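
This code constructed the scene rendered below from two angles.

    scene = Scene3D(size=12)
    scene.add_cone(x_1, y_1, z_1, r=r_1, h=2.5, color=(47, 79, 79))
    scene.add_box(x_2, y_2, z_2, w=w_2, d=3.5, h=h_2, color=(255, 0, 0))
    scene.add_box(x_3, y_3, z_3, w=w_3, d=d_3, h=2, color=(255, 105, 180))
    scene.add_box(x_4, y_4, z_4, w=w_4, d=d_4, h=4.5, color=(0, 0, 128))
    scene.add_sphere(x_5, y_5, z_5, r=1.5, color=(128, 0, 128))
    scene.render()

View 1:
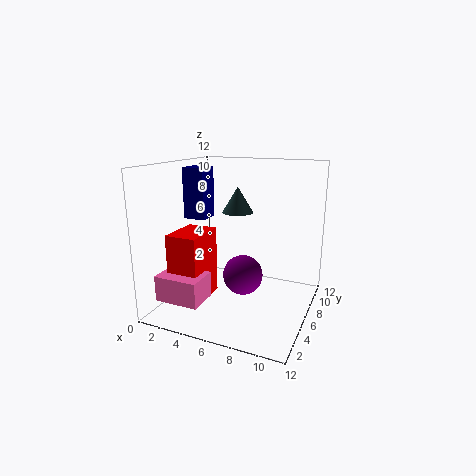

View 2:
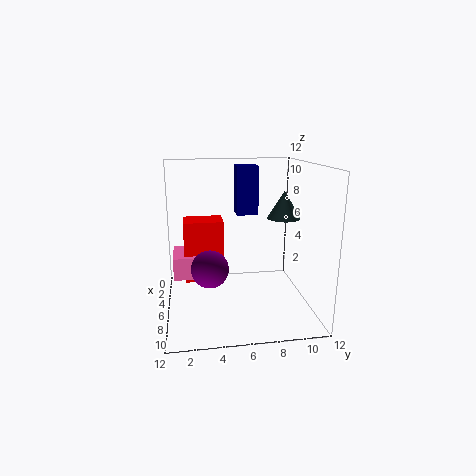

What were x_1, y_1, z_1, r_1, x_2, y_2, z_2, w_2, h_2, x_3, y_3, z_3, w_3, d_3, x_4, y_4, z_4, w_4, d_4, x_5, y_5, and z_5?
x_1 = 4; y_1 = 10.5; z_1 = 7; r_1 = 1.5; x_2 = 2; y_2 = 1.5; z_2 = 1.5; w_2 = 2.5; h_2 = 5.5; x_3 = 1.5; y_3 = 0.5; z_3 = 2; w_3 = 3.5; d_3 = 2.5; x_4 = 0.5; y_4 = 6.5; z_4 = 7; w_4 = 2; d_4 = 2; x_5 = 7.5; y_5 = 3.5; z_5 = 4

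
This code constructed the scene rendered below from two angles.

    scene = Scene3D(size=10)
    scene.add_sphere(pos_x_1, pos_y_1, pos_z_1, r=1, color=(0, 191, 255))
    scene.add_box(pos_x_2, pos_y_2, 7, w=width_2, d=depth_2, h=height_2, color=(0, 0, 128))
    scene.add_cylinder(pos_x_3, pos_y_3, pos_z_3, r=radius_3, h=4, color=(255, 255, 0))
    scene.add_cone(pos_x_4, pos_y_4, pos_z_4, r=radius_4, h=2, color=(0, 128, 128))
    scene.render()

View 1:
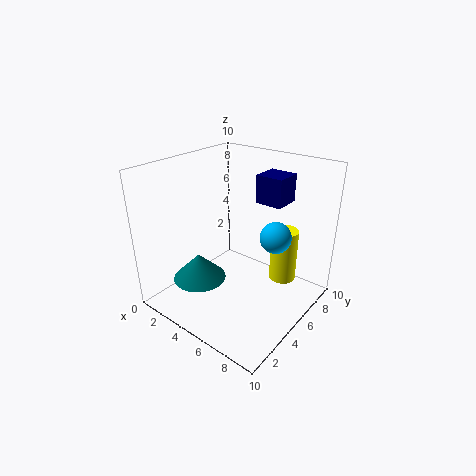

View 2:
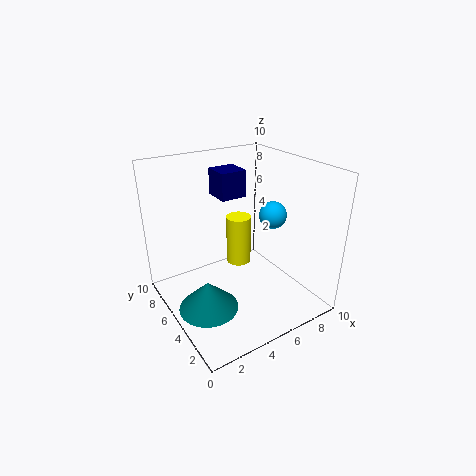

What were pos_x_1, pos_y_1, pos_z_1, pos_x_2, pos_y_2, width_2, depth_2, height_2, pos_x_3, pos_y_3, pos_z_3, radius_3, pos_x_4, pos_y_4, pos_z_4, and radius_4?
pos_x_1 = 8; pos_y_1 = 5; pos_z_1 = 6; pos_x_2 = 5; pos_y_2 = 7; width_2 = 2; depth_2 = 2; height_2 = 2; pos_x_3 = 7; pos_y_3 = 8; pos_z_3 = 1; radius_3 = 1; pos_x_4 = 2; pos_y_4 = 4; pos_z_4 = 1; radius_4 = 2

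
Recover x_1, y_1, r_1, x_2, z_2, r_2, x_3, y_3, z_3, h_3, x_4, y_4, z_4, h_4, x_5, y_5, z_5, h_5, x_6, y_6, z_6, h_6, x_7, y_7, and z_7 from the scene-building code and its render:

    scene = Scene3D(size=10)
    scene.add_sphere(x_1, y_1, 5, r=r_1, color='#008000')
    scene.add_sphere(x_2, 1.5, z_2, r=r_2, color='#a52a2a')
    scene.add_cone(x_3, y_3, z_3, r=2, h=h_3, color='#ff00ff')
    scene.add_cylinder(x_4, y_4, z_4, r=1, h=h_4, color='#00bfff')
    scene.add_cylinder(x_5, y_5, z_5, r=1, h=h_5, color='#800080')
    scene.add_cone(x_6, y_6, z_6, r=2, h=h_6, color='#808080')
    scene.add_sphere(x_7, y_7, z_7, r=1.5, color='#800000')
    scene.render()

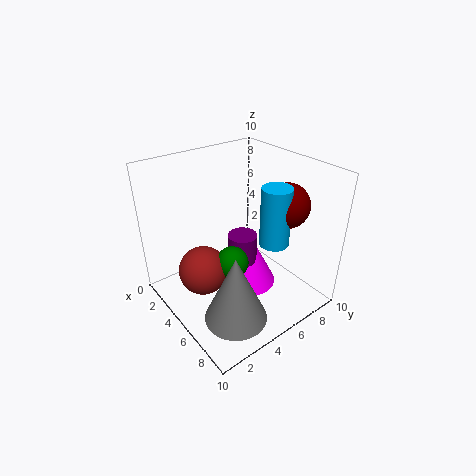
x_1 = 7
y_1 = 3
r_1 = 1
x_2 = 6
z_2 = 4.5
r_2 = 1.5
x_3 = 5.5
y_3 = 5.5
z_3 = 1.5
h_3 = 4
x_4 = 7
y_4 = 6.5
z_4 = 5
h_4 = 4
x_5 = 5.5
y_5 = 5
z_5 = 3.5
h_5 = 2
x_6 = 8
y_6 = 2.5
z_6 = 1.5
h_6 = 4.5
x_7 = 7
y_7 = 7.5
z_7 = 7.5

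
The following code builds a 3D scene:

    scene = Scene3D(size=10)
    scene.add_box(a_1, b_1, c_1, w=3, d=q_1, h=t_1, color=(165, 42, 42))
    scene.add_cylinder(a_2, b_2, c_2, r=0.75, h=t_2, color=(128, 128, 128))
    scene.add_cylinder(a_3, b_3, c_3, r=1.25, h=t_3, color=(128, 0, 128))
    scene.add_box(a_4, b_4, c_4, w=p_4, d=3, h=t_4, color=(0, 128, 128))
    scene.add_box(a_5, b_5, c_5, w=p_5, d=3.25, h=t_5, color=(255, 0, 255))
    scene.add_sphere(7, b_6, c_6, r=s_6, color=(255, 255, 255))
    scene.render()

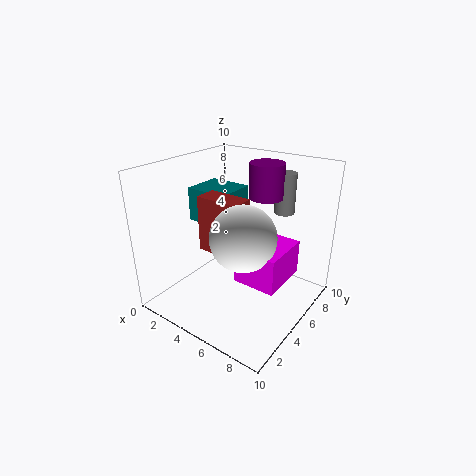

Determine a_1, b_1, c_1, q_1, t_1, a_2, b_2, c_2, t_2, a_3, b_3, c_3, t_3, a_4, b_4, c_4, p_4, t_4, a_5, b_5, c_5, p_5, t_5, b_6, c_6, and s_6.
a_1 = 3.25, b_1 = 3, c_1 = 4.5, q_1 = 1.5, t_1 = 3.75, a_2 = 6.5, b_2 = 8.75, c_2 = 6, t_2 = 3, a_3 = 5.5, b_3 = 7.75, c_3 = 7.25, t_3 = 2.5, a_4 = 0.5, b_4 = 5, c_4 = 5.25, p_4 = 3.25, t_4 = 2.5, a_5 = 6.5, b_5 = 2.5, c_5 = 3.5, p_5 = 2.75, t_5 = 2.25, b_6 = 2.75, c_6 = 6.5, s_6 = 2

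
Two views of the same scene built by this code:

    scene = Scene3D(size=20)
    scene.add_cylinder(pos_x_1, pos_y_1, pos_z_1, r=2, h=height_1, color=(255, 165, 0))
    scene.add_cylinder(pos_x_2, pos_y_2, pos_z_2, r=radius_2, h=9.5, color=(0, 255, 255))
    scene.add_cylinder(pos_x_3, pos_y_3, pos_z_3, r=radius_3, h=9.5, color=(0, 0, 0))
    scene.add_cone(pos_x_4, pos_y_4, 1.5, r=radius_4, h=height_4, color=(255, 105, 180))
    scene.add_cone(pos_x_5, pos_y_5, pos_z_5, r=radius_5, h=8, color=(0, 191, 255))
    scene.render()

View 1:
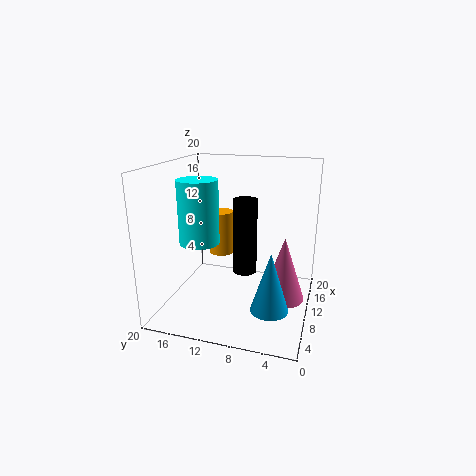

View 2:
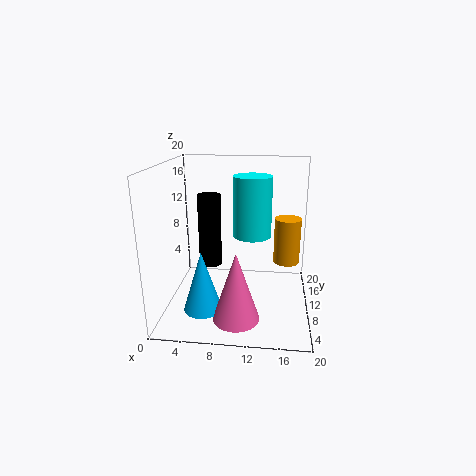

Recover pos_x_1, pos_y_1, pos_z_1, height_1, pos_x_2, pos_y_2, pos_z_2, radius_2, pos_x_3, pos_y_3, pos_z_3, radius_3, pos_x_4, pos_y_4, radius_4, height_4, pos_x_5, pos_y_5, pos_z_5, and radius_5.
pos_x_1 = 17, pos_y_1 = 15, pos_z_1 = 4.5, height_1 = 7, pos_x_2 = 11.5, pos_y_2 = 16.5, pos_z_2 = 8, radius_2 = 3, pos_x_3 = 6.5, pos_y_3 = 8, pos_z_3 = 7, radius_3 = 1.5, pos_x_4 = 10.5, pos_y_4 = 3.5, radius_4 = 3, height_4 = 9, pos_x_5 = 6, pos_y_5 = 4.5, pos_z_5 = 2, radius_5 = 2.5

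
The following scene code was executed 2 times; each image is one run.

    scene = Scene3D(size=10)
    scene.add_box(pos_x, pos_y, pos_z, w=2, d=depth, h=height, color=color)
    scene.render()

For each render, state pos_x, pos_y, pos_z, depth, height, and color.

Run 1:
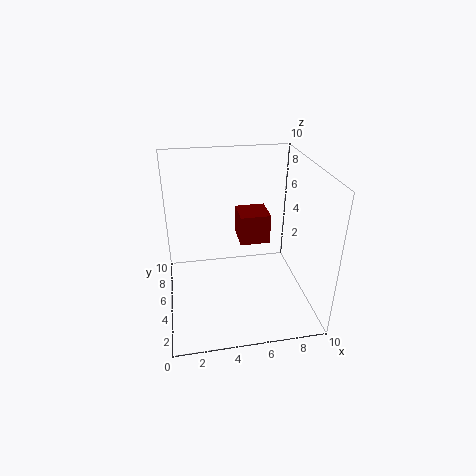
pos_x = 5, pos_y = 4, pos_z = 5, depth = 2, height = 2, color = 'maroon'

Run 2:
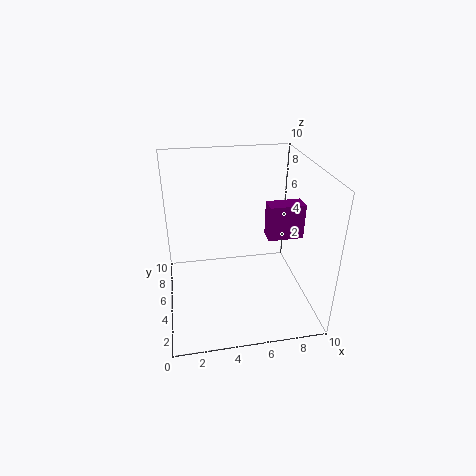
pos_x = 6, pos_y = 1, pos_z = 7, depth = 1, height = 2, color = 'purple'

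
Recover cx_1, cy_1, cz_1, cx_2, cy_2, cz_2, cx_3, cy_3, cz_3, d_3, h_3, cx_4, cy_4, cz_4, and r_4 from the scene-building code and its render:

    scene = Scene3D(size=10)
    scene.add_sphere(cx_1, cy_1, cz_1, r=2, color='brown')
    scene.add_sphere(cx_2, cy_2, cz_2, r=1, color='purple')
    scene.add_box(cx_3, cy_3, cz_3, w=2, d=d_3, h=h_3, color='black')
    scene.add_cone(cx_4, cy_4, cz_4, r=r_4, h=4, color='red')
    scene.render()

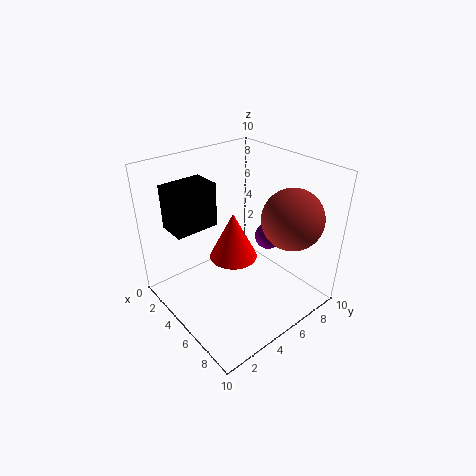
cx_1 = 8; cy_1 = 7; cz_1 = 7; cx_2 = 5; cy_2 = 8; cz_2 = 4; cx_3 = 2; cy_3 = 1; cz_3 = 6; d_3 = 3; h_3 = 3; cx_4 = 2; cy_4 = 7; cz_4 = 1; r_4 = 2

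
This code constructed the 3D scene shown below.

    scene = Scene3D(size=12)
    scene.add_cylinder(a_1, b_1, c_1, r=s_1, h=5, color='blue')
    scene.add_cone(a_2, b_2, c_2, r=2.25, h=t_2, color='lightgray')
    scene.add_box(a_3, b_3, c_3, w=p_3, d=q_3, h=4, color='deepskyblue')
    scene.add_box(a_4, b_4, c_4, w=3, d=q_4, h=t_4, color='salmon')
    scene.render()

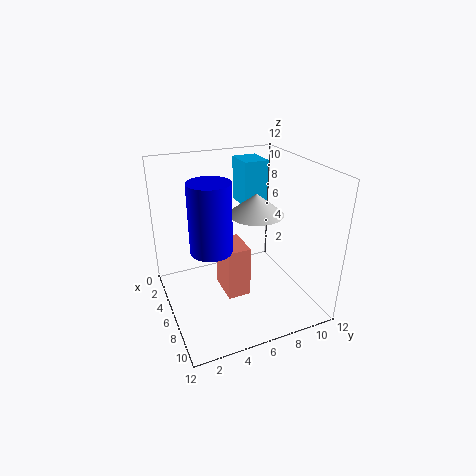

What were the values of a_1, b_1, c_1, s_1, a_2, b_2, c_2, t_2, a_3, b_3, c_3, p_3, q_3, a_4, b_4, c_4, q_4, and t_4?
a_1 = 8.75; b_1 = 2.75; c_1 = 7; s_1 = 1.5; a_2 = 6.25; b_2 = 7.5; c_2 = 8; t_2 = 1.75; a_3 = 0.75; b_3 = 7.75; c_3 = 7.5; p_3 = 2.75; q_3 = 2.25; a_4 = 4; b_4 = 4.75; c_4 = 0.75; q_4 = 2; t_4 = 4.5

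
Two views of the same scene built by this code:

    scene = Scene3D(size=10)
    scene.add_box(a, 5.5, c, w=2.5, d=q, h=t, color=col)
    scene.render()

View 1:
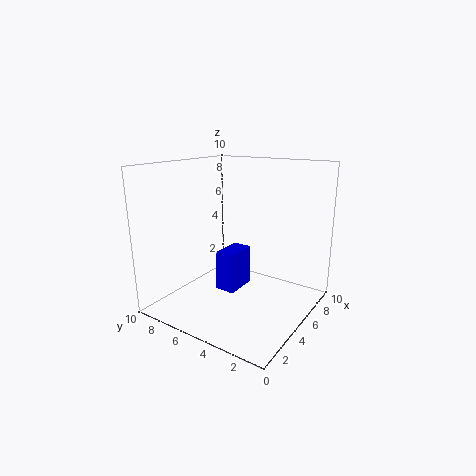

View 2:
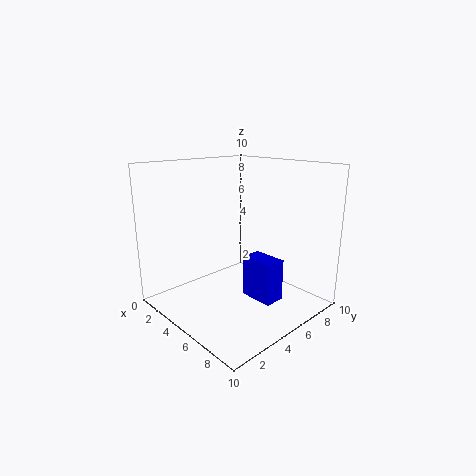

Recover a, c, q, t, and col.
a = 5, c = 0.5, q = 1.5, t = 3, col = 'blue'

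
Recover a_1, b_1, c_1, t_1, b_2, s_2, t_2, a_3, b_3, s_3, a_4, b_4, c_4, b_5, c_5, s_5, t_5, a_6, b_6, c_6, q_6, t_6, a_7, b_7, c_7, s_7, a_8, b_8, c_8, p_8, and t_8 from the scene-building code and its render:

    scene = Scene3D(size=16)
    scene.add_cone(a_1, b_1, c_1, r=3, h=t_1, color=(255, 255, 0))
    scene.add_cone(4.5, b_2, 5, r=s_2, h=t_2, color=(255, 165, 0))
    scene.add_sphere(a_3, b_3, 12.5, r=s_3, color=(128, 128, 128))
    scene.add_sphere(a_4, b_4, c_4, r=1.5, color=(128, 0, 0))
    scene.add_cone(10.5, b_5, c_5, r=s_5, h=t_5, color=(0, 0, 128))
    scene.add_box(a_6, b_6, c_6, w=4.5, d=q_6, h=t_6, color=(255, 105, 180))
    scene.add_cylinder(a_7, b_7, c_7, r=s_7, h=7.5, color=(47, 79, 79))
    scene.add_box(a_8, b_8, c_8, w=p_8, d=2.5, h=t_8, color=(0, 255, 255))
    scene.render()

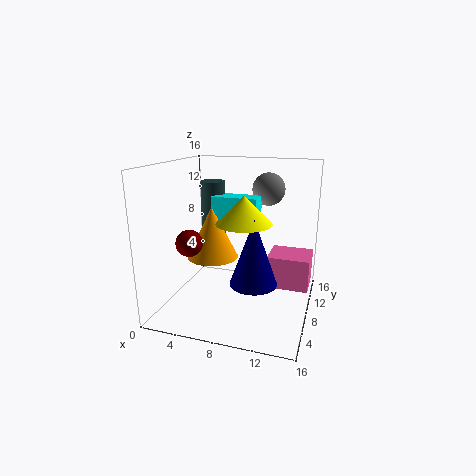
a_1 = 9, b_1 = 7, c_1 = 10, t_1 = 3, b_2 = 9, s_2 = 3, t_2 = 6, a_3 = 10, b_3 = 14, s_3 = 2, a_4 = 3, b_4 = 6, c_4 = 7.5, b_5 = 5.5, c_5 = 4, s_5 = 2.5, t_5 = 7, a_6 = 11.5, b_6 = 7, c_6 = 3, q_6 = 4, t_6 = 3.5, a_7 = 3.5, b_7 = 12, c_7 = 6, s_7 = 1.5, a_8 = 4, b_8 = 10, c_8 = 8.5, p_8 = 5.5, t_8 = 3.5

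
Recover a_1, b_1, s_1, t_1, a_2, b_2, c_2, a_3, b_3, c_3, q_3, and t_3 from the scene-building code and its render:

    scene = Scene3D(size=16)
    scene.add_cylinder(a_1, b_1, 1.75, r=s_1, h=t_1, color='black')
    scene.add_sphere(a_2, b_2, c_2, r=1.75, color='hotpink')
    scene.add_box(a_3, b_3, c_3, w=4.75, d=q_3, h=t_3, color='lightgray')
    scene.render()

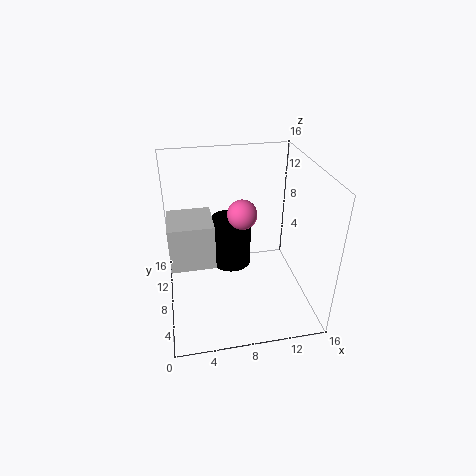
a_1 = 8, b_1 = 12.5, s_1 = 2.5, t_1 = 6.25, a_2 = 9, b_2 = 10.5, c_2 = 9.5, a_3 = 0.5, b_3 = 6, c_3 = 5.75, q_3 = 4.75, t_3 = 5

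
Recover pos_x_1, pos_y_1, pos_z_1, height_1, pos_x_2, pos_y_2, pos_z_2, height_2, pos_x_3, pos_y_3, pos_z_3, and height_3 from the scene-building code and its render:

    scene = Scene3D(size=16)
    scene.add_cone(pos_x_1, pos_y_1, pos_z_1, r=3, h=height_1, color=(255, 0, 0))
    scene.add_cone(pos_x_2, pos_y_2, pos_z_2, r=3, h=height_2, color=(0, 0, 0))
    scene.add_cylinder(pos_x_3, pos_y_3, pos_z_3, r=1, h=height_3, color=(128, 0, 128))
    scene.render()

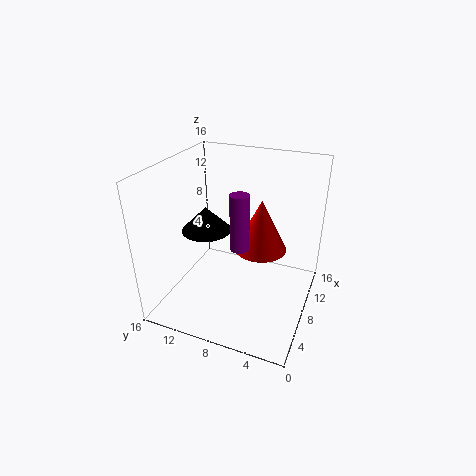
pos_x_1 = 10, pos_y_1 = 6, pos_z_1 = 6, height_1 = 6, pos_x_2 = 10, pos_y_2 = 13, pos_z_2 = 7, height_2 = 3, pos_x_3 = 6, pos_y_3 = 7, pos_z_3 = 8, height_3 = 6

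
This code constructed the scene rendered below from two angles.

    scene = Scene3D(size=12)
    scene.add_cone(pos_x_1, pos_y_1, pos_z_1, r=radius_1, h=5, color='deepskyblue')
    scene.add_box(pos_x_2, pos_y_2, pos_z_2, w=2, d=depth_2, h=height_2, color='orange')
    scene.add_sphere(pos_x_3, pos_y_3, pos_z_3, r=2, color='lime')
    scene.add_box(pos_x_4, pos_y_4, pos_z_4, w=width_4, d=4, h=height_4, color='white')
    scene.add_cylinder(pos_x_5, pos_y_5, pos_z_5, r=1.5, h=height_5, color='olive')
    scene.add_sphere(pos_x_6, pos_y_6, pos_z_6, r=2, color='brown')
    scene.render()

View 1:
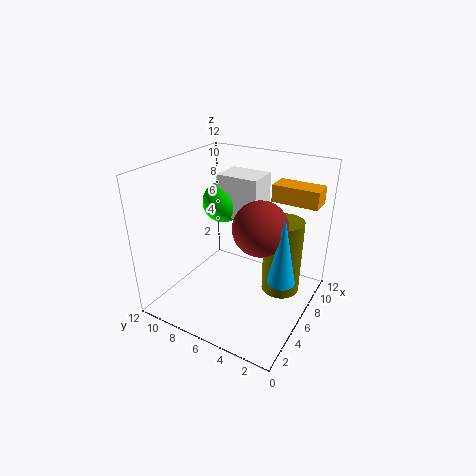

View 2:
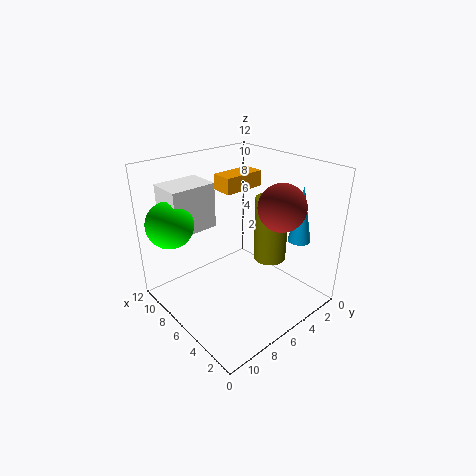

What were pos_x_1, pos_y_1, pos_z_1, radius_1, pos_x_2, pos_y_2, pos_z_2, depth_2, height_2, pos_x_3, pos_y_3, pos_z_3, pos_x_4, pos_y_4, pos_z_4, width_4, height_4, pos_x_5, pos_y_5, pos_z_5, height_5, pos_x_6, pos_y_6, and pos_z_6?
pos_x_1 = 3.5; pos_y_1 = 1; pos_z_1 = 5; radius_1 = 1; pos_x_2 = 9; pos_y_2 = 0.5; pos_z_2 = 8.5; depth_2 = 4; height_2 = 1.5; pos_x_3 = 10; pos_y_3 = 10; pos_z_3 = 7; pos_x_4 = 9; pos_y_4 = 6; pos_z_4 = 6; width_4 = 3; height_4 = 4; pos_x_5 = 6; pos_y_5 = 2; pos_z_5 = 2.5; height_5 = 6; pos_x_6 = 4; pos_y_6 = 3; pos_z_6 = 8.5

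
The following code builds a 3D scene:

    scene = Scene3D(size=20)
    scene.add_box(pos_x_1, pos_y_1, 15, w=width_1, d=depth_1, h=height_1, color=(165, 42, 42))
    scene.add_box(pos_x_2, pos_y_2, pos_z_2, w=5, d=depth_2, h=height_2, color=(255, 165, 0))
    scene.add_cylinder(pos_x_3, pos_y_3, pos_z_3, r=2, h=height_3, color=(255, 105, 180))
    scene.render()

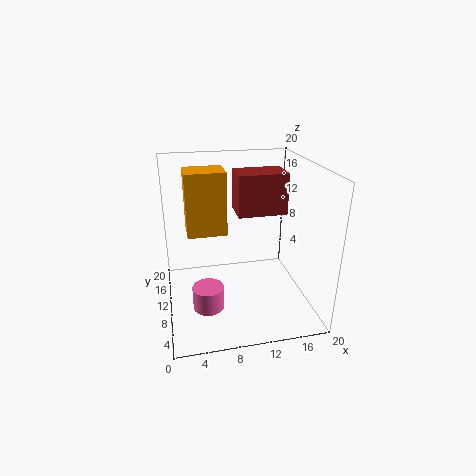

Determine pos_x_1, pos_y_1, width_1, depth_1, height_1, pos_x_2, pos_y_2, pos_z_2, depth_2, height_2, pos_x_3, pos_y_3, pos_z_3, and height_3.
pos_x_1 = 9, pos_y_1 = 5, width_1 = 6, depth_1 = 4, height_1 = 5, pos_x_2 = 3, pos_y_2 = 7, pos_z_2 = 12, depth_2 = 4, height_2 = 8, pos_x_3 = 5, pos_y_3 = 5, pos_z_3 = 3, height_3 = 3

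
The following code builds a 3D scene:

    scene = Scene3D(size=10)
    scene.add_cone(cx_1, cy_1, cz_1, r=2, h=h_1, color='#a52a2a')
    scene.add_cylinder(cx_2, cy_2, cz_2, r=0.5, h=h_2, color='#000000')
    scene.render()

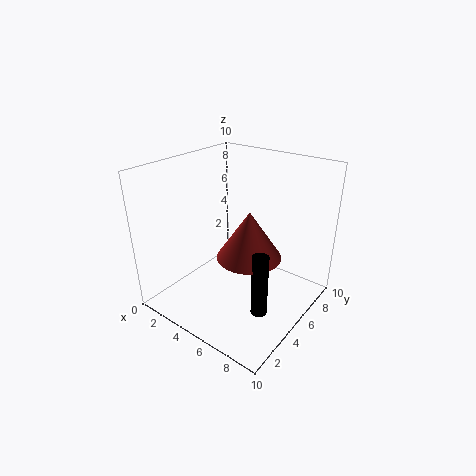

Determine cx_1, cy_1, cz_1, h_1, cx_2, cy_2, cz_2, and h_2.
cx_1 = 7
cy_1 = 3.5
cz_1 = 5
h_1 = 3
cx_2 = 8.5
cy_2 = 2.5
cz_2 = 2
h_2 = 4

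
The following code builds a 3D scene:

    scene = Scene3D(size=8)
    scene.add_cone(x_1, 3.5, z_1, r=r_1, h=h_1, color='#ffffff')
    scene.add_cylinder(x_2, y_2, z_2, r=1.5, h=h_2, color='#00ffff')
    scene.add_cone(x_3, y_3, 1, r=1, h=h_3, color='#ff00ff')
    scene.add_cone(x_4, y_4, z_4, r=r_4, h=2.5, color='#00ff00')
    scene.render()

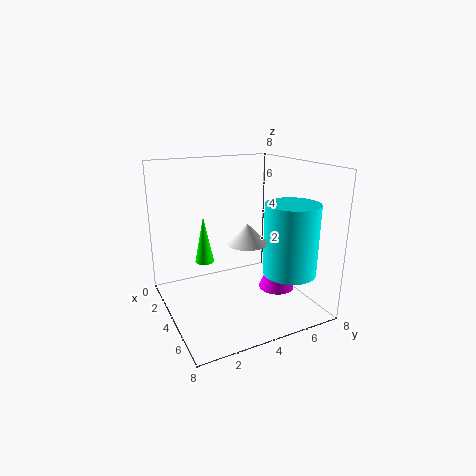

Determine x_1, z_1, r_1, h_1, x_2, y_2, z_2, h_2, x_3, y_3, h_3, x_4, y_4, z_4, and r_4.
x_1 = 6; z_1 = 4.5; r_1 = 1; h_1 = 1; x_2 = 5.5; y_2 = 6.5; z_2 = 2; h_2 = 4; x_3 = 5; y_3 = 6; h_3 = 2.5; x_4 = 4; y_4 = 2; z_4 = 3; r_4 = 0.5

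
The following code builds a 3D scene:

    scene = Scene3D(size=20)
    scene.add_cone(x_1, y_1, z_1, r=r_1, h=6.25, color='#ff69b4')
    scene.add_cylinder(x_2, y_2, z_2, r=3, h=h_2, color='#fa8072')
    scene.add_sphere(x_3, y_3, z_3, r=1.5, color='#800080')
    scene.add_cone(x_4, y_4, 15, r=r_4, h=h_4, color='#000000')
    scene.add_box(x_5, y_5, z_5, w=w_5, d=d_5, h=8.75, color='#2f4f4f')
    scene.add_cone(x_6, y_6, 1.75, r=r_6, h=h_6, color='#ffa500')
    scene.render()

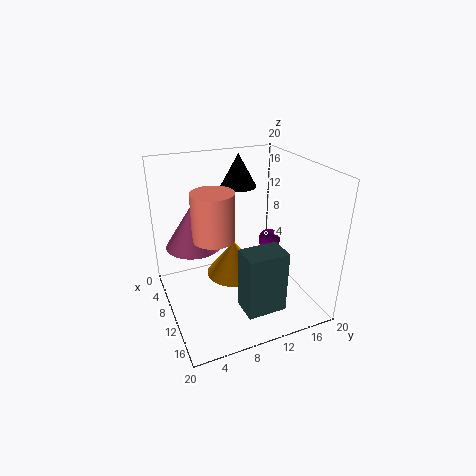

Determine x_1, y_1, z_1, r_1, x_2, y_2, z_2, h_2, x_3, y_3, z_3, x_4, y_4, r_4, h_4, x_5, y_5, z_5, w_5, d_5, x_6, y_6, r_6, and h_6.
x_1 = 6; y_1 = 4.75; z_1 = 8; r_1 = 4; x_2 = 8.5; y_2 = 7; z_2 = 9.75; h_2 = 6.75; x_3 = 11.25; y_3 = 14.25; z_3 = 9.5; x_4 = 3.25; y_4 = 13; r_4 = 2.75; h_4 = 5; x_5 = 13; y_5 = 8.75; z_5 = 1.25; w_5 = 3.75; d_5 = 5.5; x_6 = 6; y_6 = 11; r_6 = 4.25; h_6 = 5.5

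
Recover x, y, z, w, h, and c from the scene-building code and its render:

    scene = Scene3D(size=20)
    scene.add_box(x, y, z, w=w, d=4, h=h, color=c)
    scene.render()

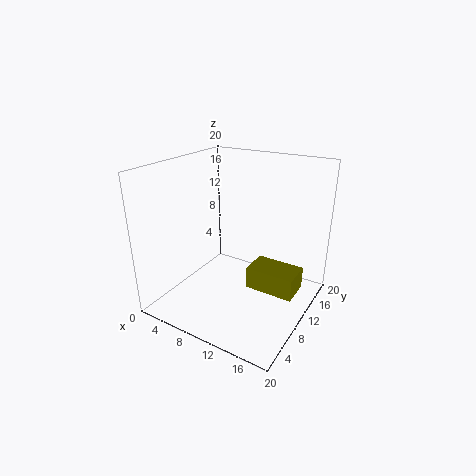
x = 12.5; y = 8; z = 4; w = 6.5; h = 3; c = 'olive'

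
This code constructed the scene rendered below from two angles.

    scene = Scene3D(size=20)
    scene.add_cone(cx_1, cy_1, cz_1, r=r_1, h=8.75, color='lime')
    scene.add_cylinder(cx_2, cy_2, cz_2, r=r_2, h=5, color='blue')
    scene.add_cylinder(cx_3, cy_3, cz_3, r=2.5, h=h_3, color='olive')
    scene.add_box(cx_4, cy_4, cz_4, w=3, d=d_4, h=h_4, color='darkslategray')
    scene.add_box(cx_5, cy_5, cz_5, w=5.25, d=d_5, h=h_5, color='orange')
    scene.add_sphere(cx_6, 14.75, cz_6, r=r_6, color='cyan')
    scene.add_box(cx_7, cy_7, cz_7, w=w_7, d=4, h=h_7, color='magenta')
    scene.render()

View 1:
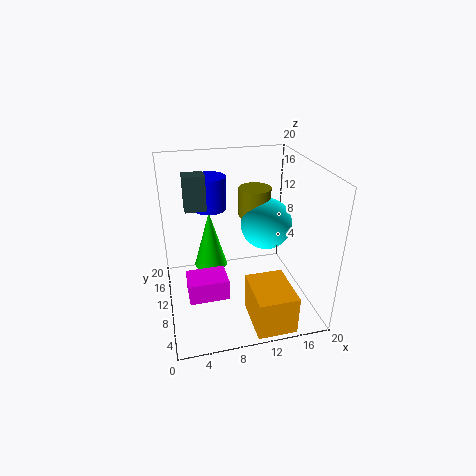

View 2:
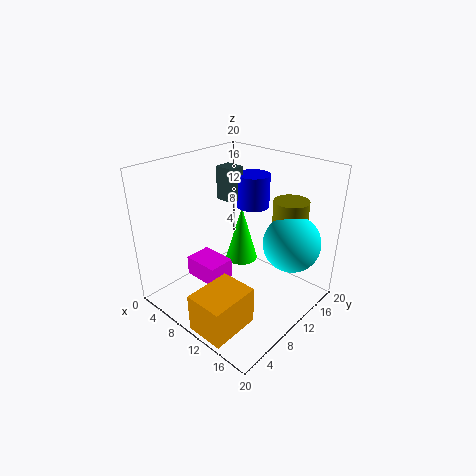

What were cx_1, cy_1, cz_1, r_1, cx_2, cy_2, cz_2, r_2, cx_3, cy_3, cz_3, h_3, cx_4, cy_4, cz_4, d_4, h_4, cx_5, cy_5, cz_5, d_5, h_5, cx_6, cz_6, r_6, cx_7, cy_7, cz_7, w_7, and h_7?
cx_1 = 6.75; cy_1 = 14.5; cz_1 = 3.5; r_1 = 2.5; cx_2 = 7.25; cy_2 = 16.5; cz_2 = 12; r_2 = 2.5; cx_3 = 14.25; cy_3 = 16.25; cz_3 = 10.25; h_3 = 4.5; cx_4 = 3.25; cy_4 = 12.75; cz_4 = 13.25; d_4 = 2.5; h_4 = 5; cx_5 = 10.25; cy_5 = 0.25; cz_5 = 0.5; d_5 = 6.75; h_5 = 5.25; cx_6 = 15.75; cz_6 = 9.25; r_6 = 4; cx_7 = 2.5; cy_7 = 6.75; cz_7 = 2.25; w_7 = 5.5; h_7 = 3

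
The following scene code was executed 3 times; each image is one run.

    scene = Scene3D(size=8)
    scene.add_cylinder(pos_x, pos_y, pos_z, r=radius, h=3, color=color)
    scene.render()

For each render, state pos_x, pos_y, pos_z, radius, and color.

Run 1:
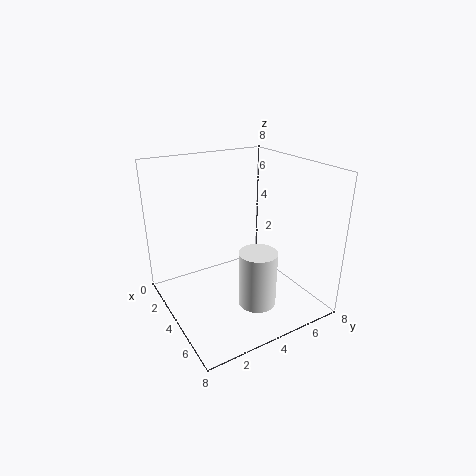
pos_x = 6, pos_y = 4, pos_z = 1, radius = 1, color = 'white'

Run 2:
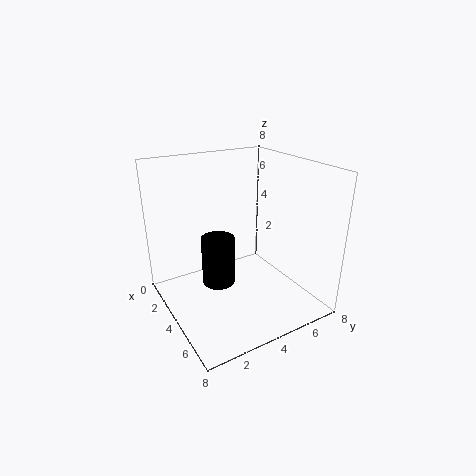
pos_x = 2.5, pos_y = 3.5, pos_z = 0.5, radius = 1, color = 'black'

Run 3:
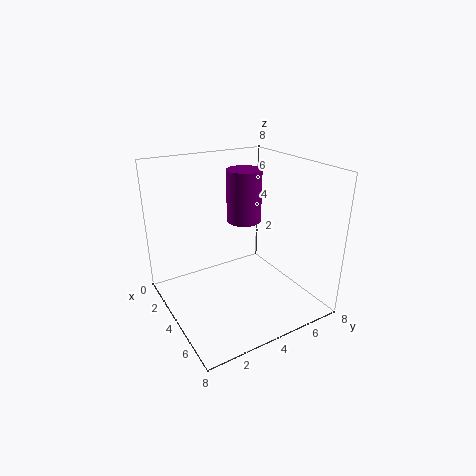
pos_x = 3, pos_y = 5, pos_z = 4.5, radius = 1, color = 'purple'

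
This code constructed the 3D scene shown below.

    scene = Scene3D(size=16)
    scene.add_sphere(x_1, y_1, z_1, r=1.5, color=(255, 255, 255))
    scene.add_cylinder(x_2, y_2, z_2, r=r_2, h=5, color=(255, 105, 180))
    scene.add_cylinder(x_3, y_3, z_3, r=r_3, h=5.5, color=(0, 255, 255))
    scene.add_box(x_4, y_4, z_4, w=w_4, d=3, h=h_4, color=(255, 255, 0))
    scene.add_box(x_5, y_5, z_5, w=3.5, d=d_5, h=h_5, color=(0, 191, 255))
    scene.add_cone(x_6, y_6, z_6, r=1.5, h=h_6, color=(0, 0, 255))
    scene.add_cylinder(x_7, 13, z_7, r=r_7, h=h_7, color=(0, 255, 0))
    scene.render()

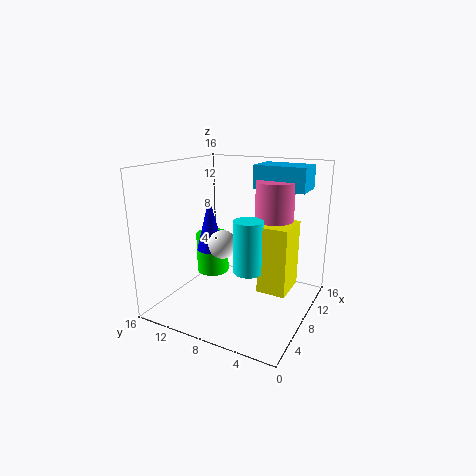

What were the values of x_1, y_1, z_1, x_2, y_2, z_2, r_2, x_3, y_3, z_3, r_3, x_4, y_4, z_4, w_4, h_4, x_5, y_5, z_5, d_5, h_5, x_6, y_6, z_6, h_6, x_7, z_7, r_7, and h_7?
x_1 = 5.5
y_1 = 8.5
z_1 = 8
x_2 = 8.5
y_2 = 4
z_2 = 9.5
r_2 = 2
x_3 = 5.5
y_3 = 5.5
z_3 = 5.5
r_3 = 1.5
x_4 = 5.5
y_4 = 1.5
z_4 = 3.5
w_4 = 4
h_4 = 7
x_5 = 8.5
y_5 = 1
z_5 = 13.5
d_5 = 5.5
h_5 = 2.5
x_6 = 7
y_6 = 11
z_6 = 6.5
h_6 = 6
x_7 = 10.5
z_7 = 2
r_7 = 2
h_7 = 5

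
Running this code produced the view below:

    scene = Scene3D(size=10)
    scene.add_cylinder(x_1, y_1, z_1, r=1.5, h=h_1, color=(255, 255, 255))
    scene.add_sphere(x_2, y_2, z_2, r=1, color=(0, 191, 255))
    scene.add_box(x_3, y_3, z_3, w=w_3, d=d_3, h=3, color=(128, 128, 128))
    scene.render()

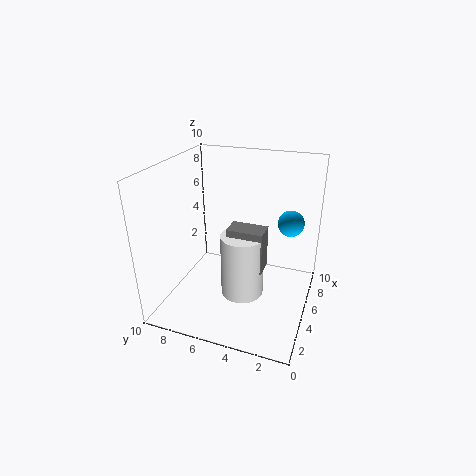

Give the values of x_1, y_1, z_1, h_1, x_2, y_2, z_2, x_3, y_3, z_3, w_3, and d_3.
x_1 = 4.5; y_1 = 4.5; z_1 = 1; h_1 = 4.5; x_2 = 8.5; y_2 = 2; z_2 = 5; x_3 = 4; y_3 = 3; z_3 = 3; w_3 = 1.5; d_3 = 2.5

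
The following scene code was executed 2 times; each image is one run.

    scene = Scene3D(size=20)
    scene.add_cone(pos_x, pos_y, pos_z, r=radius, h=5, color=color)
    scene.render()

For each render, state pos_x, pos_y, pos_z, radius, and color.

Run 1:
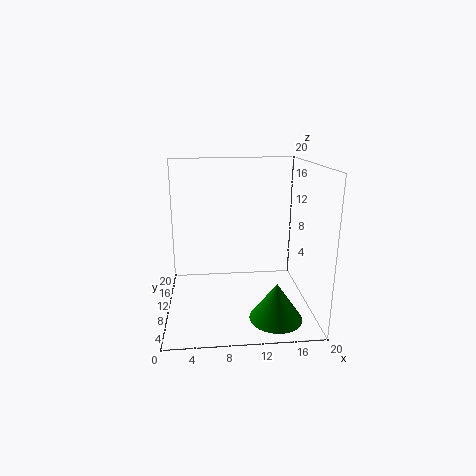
pos_x = 14.5
pos_y = 4.5
pos_z = 0.5
radius = 3.5
color = 'green'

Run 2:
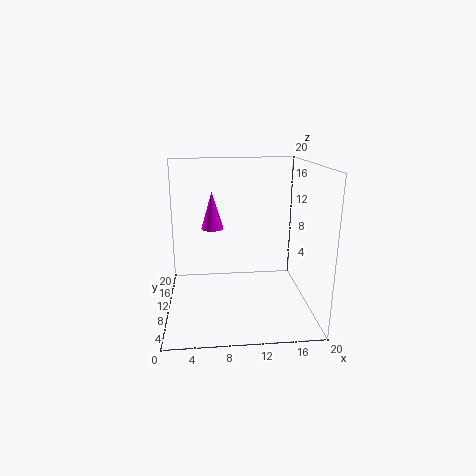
pos_x = 6.5
pos_y = 10
pos_z = 11.5
radius = 1.5
color = 'magenta'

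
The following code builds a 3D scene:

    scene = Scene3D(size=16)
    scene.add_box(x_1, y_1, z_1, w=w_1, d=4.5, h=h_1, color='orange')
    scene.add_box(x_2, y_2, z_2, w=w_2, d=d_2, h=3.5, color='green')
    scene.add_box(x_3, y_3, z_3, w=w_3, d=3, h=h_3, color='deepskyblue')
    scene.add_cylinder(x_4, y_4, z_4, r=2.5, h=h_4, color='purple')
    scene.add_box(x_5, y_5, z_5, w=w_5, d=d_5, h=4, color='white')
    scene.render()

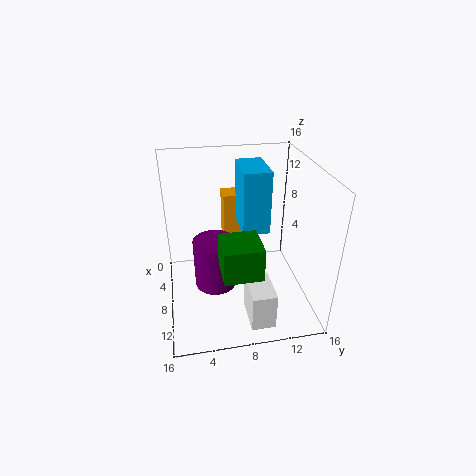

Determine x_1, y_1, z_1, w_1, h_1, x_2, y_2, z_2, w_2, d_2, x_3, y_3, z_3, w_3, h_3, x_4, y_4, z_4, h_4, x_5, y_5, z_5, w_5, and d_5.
x_1 = 2
y_1 = 7
z_1 = 6
w_1 = 2.5
h_1 = 5.5
x_2 = 10
y_2 = 5.5
z_2 = 6.5
w_2 = 4
d_2 = 4
x_3 = 3.5
y_3 = 8.5
z_3 = 8.5
w_3 = 5
h_3 = 7
x_4 = 6.5
y_4 = 5.5
z_4 = 1
h_4 = 6
x_5 = 11.5
y_5 = 8
z_5 = 1.5
w_5 = 4
d_5 = 2.5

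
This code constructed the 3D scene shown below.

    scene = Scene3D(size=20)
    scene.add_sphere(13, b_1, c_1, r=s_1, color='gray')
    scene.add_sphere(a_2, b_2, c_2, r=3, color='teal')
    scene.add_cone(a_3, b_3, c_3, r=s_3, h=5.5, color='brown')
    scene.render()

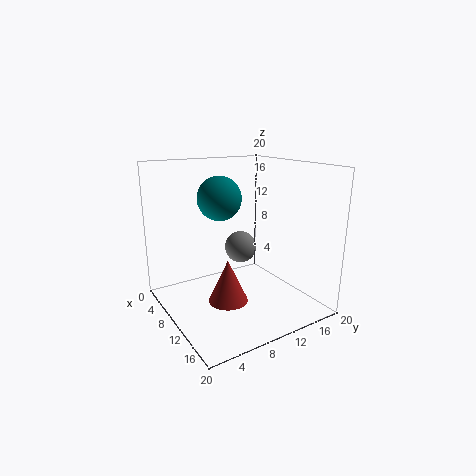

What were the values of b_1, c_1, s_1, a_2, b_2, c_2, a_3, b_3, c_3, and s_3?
b_1 = 8.5, c_1 = 10, s_1 = 2, a_2 = 8.5, b_2 = 8, c_2 = 15.5, a_3 = 14, b_3 = 6, c_3 = 3.5, s_3 = 2.5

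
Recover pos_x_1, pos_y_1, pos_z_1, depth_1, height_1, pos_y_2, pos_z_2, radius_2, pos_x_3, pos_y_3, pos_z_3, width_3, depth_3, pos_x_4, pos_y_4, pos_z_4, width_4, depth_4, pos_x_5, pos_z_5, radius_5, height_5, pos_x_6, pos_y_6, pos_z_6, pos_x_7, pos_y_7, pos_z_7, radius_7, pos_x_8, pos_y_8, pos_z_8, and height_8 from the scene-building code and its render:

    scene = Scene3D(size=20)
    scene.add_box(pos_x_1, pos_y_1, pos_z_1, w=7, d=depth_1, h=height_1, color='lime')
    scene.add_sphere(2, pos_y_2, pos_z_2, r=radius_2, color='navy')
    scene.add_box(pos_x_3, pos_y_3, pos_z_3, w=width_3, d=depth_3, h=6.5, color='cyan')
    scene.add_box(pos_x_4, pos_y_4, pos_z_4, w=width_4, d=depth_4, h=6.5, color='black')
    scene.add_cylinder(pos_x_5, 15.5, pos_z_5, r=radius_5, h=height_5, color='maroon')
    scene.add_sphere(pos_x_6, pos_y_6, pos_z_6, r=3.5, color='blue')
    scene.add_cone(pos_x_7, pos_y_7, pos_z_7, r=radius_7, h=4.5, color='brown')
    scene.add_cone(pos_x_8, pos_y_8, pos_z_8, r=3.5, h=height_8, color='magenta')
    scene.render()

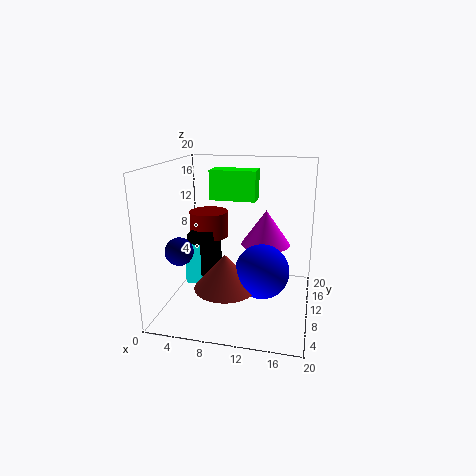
pos_x_1 = 4.5
pos_y_1 = 14.5
pos_z_1 = 14
depth_1 = 3.5
height_1 = 4.5
pos_y_2 = 8
pos_z_2 = 8
radius_2 = 2
pos_x_3 = 1.5
pos_y_3 = 11
pos_z_3 = 1.5
width_3 = 2.5
depth_3 = 4
pos_x_4 = 2
pos_y_4 = 11
pos_z_4 = 3
width_4 = 3.5
depth_4 = 6
pos_x_5 = 4
pos_z_5 = 8
radius_5 = 3
height_5 = 4
pos_x_6 = 14
pos_y_6 = 6.5
pos_z_6 = 7
pos_x_7 = 9.5
pos_y_7 = 5
pos_z_7 = 5
radius_7 = 4
pos_x_8 = 13.5
pos_y_8 = 12.5
pos_z_8 = 8.5
height_8 = 5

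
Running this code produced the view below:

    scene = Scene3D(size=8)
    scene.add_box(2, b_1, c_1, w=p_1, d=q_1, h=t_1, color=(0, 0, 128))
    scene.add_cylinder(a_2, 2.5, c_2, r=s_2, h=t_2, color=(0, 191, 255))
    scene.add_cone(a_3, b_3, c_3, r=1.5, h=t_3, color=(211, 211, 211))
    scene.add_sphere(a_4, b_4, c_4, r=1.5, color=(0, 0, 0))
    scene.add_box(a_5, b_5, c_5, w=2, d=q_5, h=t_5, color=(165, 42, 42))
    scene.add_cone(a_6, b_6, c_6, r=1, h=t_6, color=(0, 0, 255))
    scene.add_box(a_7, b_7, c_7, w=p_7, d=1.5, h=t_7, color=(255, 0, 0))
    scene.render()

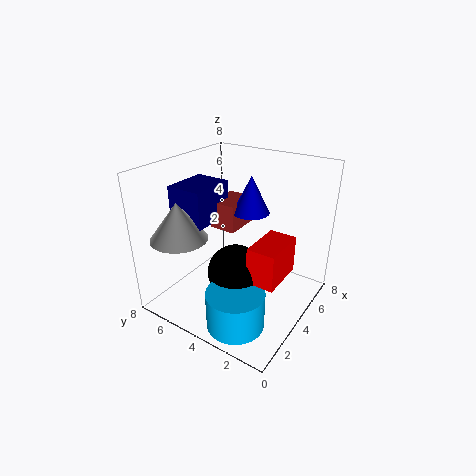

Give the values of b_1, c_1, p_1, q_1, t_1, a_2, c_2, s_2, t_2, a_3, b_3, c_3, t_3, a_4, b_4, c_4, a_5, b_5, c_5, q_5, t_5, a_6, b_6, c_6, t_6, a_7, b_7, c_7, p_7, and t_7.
b_1 = 5, c_1 = 5, p_1 = 2.5, q_1 = 2, t_1 = 2, a_2 = 1.5, c_2 = 0.5, s_2 = 1.5, t_2 = 2, a_3 = 1.5, b_3 = 6, c_3 = 4.5, t_3 = 2, a_4 = 3, b_4 = 3.5, c_4 = 2.5, a_5 = 3.5, b_5 = 4, c_5 = 4.5, q_5 = 1.5, t_5 = 1.5, a_6 = 4.5, b_6 = 3.5, c_6 = 5.5, t_6 = 2, a_7 = 2.5, b_7 = 1, c_7 = 2.5, p_7 = 2.5, t_7 = 2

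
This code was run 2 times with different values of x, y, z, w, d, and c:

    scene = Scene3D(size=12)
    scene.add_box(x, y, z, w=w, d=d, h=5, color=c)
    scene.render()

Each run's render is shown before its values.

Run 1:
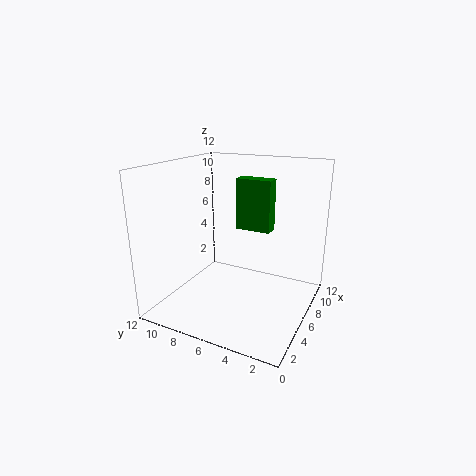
x = 10.5; y = 5; z = 5; w = 1.5; d = 3.5; c = 'green'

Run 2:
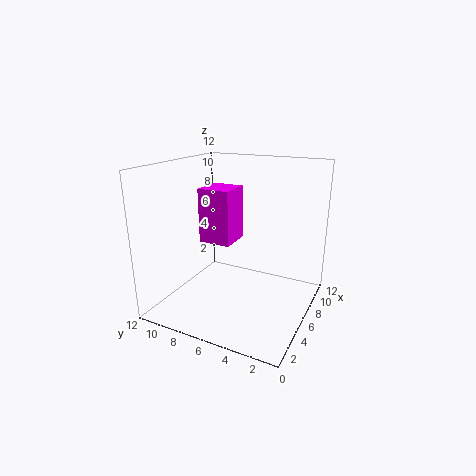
x = 7; y = 7.5; z = 4.5; w = 3; d = 3; c = 'magenta'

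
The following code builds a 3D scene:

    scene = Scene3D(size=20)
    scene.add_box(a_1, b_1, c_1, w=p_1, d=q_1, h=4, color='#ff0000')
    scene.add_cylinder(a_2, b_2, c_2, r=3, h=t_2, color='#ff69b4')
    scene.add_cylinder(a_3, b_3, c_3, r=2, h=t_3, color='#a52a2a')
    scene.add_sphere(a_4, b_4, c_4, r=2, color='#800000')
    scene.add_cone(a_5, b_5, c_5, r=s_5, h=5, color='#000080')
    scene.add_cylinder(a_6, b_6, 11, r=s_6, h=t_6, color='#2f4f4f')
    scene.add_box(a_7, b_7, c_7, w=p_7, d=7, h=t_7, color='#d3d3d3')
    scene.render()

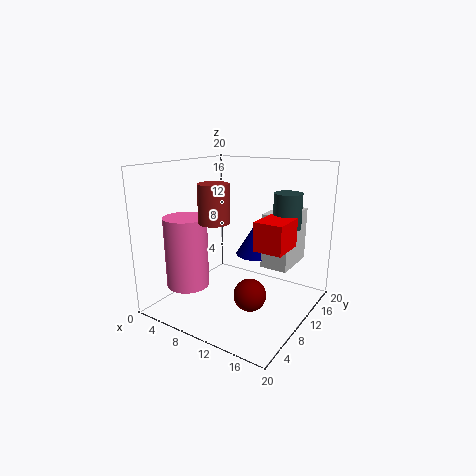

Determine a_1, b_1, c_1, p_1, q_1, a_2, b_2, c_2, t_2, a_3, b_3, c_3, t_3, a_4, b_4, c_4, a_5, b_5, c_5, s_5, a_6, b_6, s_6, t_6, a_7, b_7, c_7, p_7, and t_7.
a_1 = 13; b_1 = 9; c_1 = 9; p_1 = 4; q_1 = 5; a_2 = 4; b_2 = 6; c_2 = 3; t_2 = 10; a_3 = 9; b_3 = 6; c_3 = 13; t_3 = 5; a_4 = 15; b_4 = 5; c_4 = 5; a_5 = 10; b_5 = 15; c_5 = 6; s_5 = 3; a_6 = 15; b_6 = 15; s_6 = 2; t_6 = 5; a_7 = 12; b_7 = 13; c_7 = 5; p_7 = 4; t_7 = 8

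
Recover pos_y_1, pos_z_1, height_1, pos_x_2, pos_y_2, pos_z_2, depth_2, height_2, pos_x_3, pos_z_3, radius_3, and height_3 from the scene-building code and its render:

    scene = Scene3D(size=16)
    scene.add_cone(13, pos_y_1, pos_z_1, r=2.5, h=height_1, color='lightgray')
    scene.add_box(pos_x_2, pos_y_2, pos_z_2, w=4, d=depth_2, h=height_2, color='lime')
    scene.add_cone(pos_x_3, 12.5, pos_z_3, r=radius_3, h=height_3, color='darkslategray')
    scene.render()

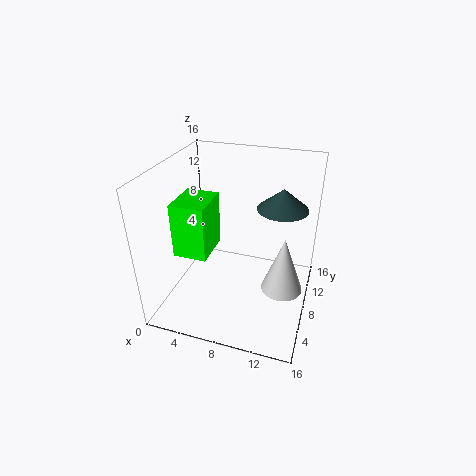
pos_y_1 = 10
pos_z_1 = 0.5
height_1 = 7
pos_x_2 = 0.5
pos_y_2 = 6.5
pos_z_2 = 5
depth_2 = 5
height_2 = 6.5
pos_x_3 = 12
pos_z_3 = 10
radius_3 = 3
height_3 = 2.5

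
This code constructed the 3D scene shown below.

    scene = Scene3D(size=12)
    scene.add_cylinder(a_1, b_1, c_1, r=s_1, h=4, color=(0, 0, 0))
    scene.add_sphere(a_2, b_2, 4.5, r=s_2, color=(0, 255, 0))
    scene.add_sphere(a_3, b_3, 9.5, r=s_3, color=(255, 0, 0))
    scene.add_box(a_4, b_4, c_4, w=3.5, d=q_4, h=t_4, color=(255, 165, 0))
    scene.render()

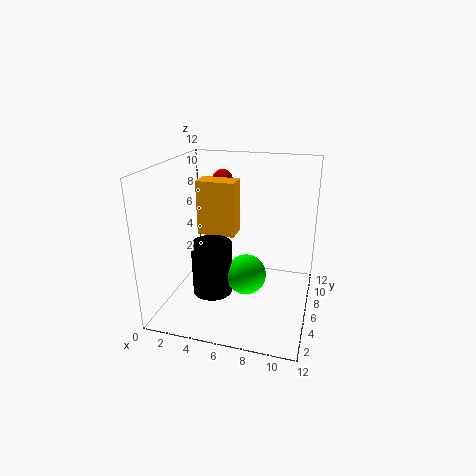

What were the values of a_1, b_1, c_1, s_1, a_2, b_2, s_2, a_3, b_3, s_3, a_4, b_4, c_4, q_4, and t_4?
a_1 = 5; b_1 = 2.5; c_1 = 3; s_1 = 1.5; a_2 = 7.5; b_2 = 3; s_2 = 1.5; a_3 = 3; b_3 = 11; s_3 = 1; a_4 = 1.5; b_4 = 8; c_4 = 5; q_4 = 2; t_4 = 5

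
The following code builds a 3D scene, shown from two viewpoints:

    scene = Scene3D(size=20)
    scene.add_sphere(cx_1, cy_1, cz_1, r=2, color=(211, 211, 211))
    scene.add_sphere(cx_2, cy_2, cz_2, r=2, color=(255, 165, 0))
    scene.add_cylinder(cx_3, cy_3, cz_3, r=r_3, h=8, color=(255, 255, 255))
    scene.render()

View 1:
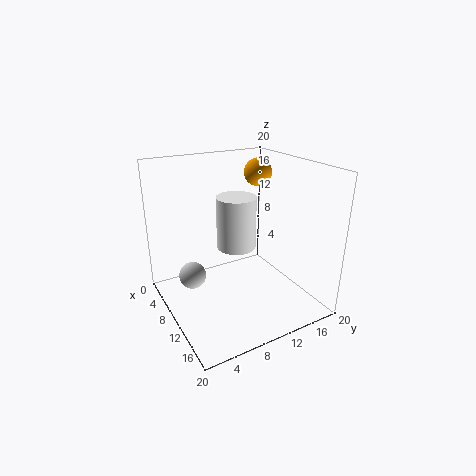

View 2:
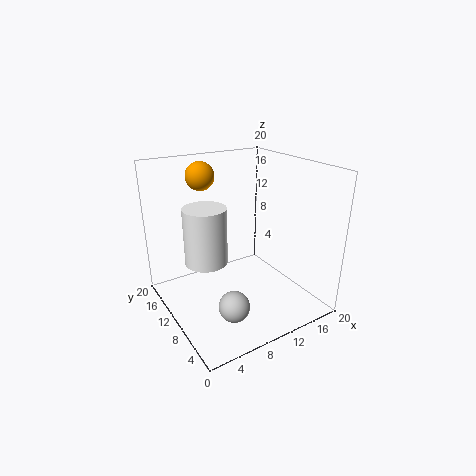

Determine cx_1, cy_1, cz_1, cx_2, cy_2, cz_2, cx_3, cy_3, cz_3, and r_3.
cx_1 = 6, cy_1 = 4.5, cz_1 = 3.5, cx_2 = 7, cy_2 = 15, cz_2 = 18, cx_3 = 6, cy_3 = 12, cz_3 = 6.5, r_3 = 3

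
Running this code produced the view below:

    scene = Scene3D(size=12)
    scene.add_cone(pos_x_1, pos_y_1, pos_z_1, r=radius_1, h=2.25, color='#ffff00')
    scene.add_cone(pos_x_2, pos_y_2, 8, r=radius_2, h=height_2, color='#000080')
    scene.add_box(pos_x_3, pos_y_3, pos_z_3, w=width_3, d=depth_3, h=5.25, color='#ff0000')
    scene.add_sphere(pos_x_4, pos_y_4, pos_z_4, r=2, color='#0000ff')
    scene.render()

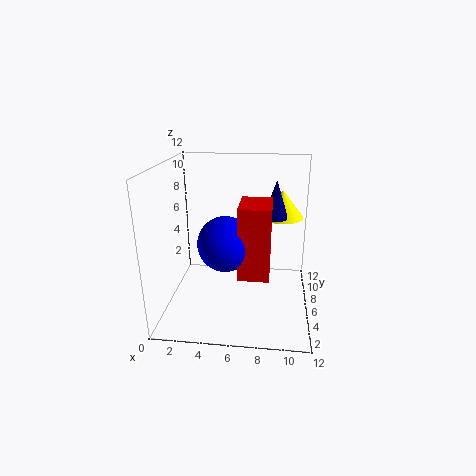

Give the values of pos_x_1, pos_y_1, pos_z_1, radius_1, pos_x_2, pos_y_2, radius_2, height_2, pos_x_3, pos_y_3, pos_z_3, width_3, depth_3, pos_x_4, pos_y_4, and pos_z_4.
pos_x_1 = 9.5, pos_y_1 = 6.75, pos_z_1 = 7.75, radius_1 = 1.75, pos_x_2 = 9, pos_y_2 = 5.75, radius_2 = 1, height_2 = 3, pos_x_3 = 6.5, pos_y_3 = 1.25, pos_z_3 = 4.75, width_3 = 2.25, depth_3 = 3.25, pos_x_4 = 5.5, pos_y_4 = 2.5, pos_z_4 = 7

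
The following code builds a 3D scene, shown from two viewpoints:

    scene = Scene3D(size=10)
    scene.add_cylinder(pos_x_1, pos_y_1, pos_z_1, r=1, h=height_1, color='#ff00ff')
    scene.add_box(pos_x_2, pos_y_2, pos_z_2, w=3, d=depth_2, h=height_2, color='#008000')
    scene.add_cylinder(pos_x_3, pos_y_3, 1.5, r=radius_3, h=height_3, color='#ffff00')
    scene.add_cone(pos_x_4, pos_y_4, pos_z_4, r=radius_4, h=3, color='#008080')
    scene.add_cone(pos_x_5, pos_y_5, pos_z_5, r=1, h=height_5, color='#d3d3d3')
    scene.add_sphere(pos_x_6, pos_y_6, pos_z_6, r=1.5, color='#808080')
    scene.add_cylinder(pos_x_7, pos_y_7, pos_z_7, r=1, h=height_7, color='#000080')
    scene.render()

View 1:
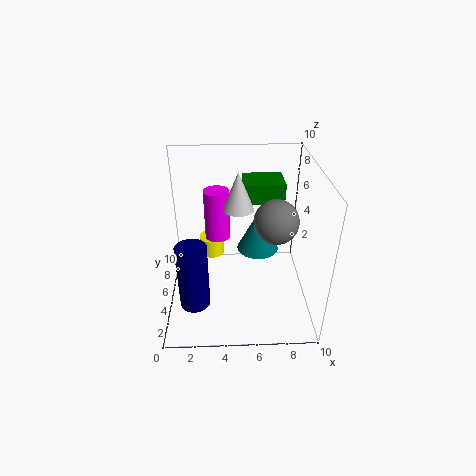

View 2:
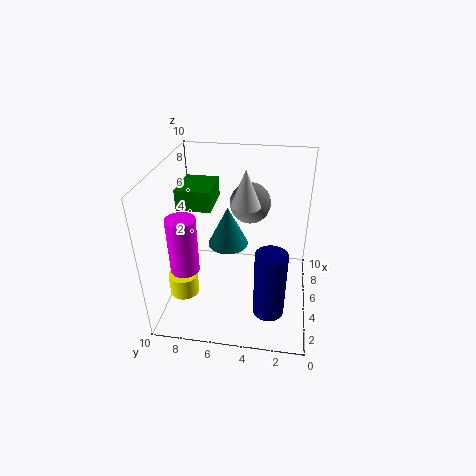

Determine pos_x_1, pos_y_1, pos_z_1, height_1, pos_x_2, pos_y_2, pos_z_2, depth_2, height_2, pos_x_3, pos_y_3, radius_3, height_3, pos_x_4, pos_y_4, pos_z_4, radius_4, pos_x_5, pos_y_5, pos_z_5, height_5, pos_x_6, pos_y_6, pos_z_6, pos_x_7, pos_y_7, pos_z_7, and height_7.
pos_x_1 = 3.5, pos_y_1 = 8.5, pos_z_1 = 3, height_1 = 4, pos_x_2 = 5.5, pos_y_2 = 7, pos_z_2 = 6.5, depth_2 = 2.5, height_2 = 1.5, pos_x_3 = 3, pos_y_3 = 8.5, radius_3 = 1, height_3 = 1.5, pos_x_4 = 6.5, pos_y_4 = 6, pos_z_4 = 3.5, radius_4 = 1.5, pos_x_5 = 5, pos_y_5 = 4.5, pos_z_5 = 7.5, height_5 = 2.5, pos_x_6 = 7.5, pos_y_6 = 4.5, pos_z_6 = 6.5, pos_x_7 = 2, pos_y_7 = 2.5, pos_z_7 = 1.5, height_7 = 4.5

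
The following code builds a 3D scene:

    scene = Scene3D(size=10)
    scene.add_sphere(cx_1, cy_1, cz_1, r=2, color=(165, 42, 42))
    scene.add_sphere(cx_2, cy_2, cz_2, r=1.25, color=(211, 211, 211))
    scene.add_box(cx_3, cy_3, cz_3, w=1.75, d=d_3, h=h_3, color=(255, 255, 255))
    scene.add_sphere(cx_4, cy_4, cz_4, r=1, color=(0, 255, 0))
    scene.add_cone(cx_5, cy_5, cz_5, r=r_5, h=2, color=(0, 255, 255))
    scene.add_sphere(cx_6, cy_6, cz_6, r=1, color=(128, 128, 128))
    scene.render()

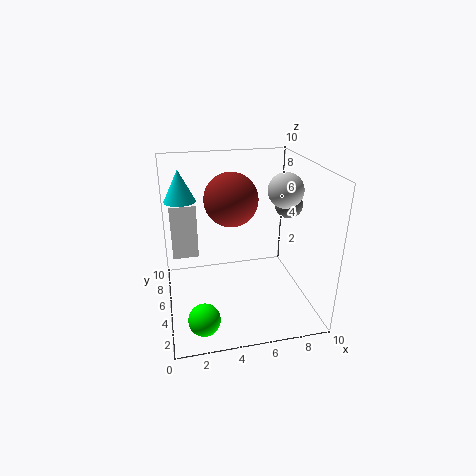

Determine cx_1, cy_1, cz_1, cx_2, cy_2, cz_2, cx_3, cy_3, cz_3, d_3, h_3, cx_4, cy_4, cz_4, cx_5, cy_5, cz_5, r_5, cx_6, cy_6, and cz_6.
cx_1 = 5; cy_1 = 7.25; cz_1 = 7; cx_2 = 8.5; cy_2 = 5.5; cz_2 = 8; cx_3 = 0.5; cy_3 = 5.25; cz_3 = 3.75; d_3 = 2.5; h_3 = 3.75; cx_4 = 2; cy_4 = 1.25; cz_4 = 1.5; cx_5 = 1.25; cy_5 = 5; cz_5 = 8; r_5 = 1; cx_6 = 9; cy_6 = 6; cz_6 = 6.75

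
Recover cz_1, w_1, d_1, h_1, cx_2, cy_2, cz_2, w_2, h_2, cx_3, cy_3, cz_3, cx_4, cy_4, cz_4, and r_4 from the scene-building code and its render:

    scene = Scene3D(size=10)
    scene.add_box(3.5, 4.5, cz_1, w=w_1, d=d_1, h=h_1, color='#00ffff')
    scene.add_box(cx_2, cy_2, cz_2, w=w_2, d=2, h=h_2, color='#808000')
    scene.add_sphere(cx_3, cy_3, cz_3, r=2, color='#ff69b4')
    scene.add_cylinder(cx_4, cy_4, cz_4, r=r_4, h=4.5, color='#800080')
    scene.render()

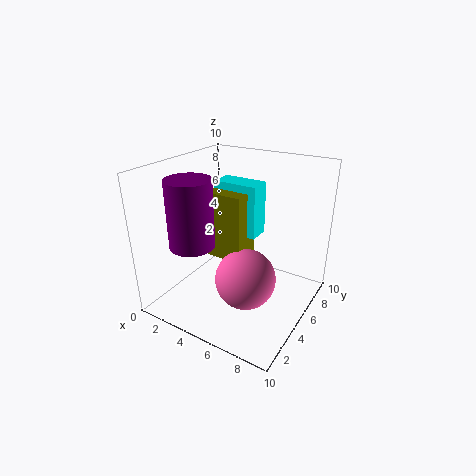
cz_1 = 5.5, w_1 = 3, d_1 = 1.5, h_1 = 3.5, cx_2 = 3.5, cy_2 = 3.5, cz_2 = 4, w_2 = 2.5, h_2 = 4.5, cx_3 = 6.5, cy_3 = 3.5, cz_3 = 3, cx_4 = 3, cy_4 = 2.5, cz_4 = 5, r_4 = 1.5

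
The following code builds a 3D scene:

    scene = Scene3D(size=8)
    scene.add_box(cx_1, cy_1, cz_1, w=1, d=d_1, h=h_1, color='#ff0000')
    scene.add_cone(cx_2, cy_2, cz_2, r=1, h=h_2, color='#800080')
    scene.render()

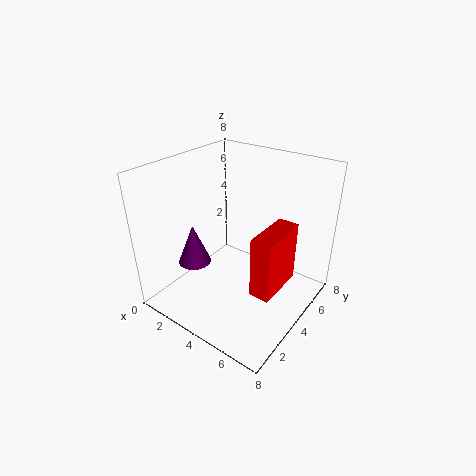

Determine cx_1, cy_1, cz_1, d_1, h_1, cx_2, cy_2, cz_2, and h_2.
cx_1 = 6.5; cy_1 = 1.5; cz_1 = 3; d_1 = 2.5; h_1 = 3; cx_2 = 1; cy_2 = 3.5; cz_2 = 1.5; h_2 = 2.5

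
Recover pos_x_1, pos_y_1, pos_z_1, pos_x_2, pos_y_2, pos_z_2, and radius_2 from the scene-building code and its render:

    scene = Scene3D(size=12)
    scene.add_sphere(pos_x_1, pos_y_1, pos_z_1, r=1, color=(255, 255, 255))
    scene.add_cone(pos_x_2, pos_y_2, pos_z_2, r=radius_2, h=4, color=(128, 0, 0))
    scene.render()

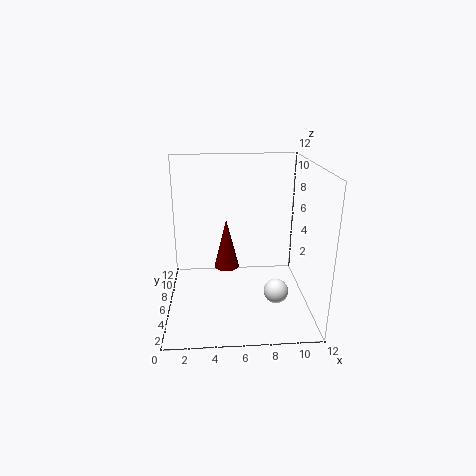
pos_x_1 = 9; pos_y_1 = 4; pos_z_1 = 2; pos_x_2 = 5; pos_y_2 = 5; pos_z_2 = 4; radius_2 = 1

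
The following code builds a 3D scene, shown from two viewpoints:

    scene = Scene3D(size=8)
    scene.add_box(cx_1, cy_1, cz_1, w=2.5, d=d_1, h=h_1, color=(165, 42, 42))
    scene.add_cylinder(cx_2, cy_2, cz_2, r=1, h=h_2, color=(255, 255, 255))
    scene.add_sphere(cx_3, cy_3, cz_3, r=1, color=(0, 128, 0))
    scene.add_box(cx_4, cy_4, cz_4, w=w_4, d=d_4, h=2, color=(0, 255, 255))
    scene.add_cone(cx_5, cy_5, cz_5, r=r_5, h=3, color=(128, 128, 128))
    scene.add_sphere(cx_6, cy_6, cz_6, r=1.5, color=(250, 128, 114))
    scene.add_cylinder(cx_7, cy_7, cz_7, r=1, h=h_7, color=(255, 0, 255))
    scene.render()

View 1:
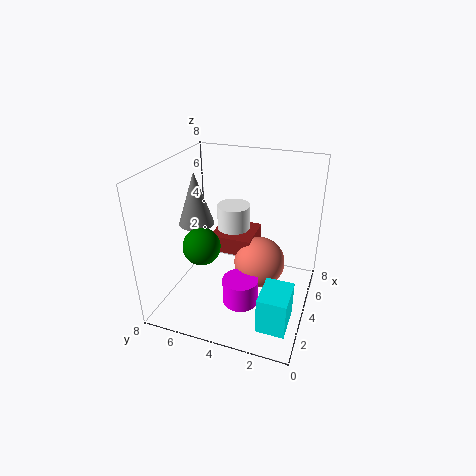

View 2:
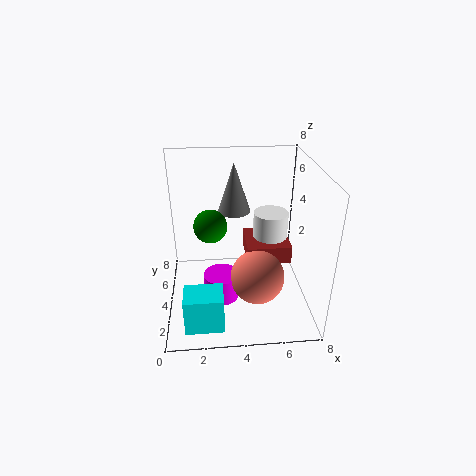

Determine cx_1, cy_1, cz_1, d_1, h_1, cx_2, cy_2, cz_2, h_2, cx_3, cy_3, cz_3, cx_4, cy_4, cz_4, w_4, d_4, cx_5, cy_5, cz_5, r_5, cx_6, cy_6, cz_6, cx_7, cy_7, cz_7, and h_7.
cx_1 = 4.5, cy_1 = 3.5, cz_1 = 2.5, d_1 = 2.5, h_1 = 1, cx_2 = 6, cy_2 = 5, cz_2 = 2.5, h_2 = 2.5, cx_3 = 2.5, cy_3 = 5.5, cz_3 = 4, cx_4 = 1, cy_4 = 0.5, cz_4 = 0.5, w_4 = 2, d_4 = 1.5, cx_5 = 4, cy_5 = 6.5, cz_5 = 4.5, r_5 = 1, cx_6 = 5, cy_6 = 3, cz_6 = 2, cx_7 = 3, cy_7 = 3.5, cz_7 = 0.5, h_7 = 1.5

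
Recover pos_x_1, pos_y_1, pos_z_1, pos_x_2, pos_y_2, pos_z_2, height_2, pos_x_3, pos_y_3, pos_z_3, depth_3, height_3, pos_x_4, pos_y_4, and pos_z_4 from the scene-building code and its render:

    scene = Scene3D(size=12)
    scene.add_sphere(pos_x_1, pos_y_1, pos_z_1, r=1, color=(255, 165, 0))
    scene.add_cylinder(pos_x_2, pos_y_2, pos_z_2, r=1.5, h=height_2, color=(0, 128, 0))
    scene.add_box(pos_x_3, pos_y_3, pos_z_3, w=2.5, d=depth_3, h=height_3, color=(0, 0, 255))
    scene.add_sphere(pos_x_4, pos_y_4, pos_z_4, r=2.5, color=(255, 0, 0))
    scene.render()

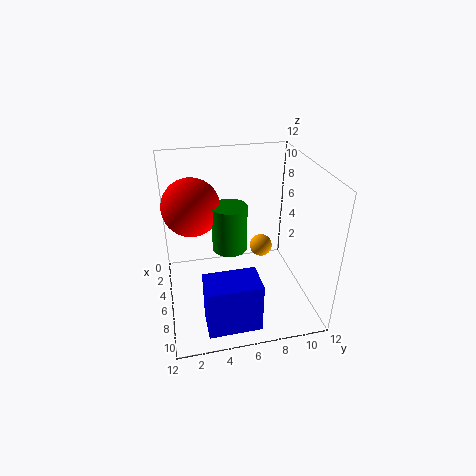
pos_x_1 = 4.5; pos_y_1 = 8.5; pos_z_1 = 4; pos_x_2 = 5; pos_y_2 = 5.5; pos_z_2 = 4.5; height_2 = 4; pos_x_3 = 9.5; pos_y_3 = 2.5; pos_z_3 = 1.5; depth_3 = 4; height_3 = 4; pos_x_4 = 3.5; pos_y_4 = 2.5; pos_z_4 = 8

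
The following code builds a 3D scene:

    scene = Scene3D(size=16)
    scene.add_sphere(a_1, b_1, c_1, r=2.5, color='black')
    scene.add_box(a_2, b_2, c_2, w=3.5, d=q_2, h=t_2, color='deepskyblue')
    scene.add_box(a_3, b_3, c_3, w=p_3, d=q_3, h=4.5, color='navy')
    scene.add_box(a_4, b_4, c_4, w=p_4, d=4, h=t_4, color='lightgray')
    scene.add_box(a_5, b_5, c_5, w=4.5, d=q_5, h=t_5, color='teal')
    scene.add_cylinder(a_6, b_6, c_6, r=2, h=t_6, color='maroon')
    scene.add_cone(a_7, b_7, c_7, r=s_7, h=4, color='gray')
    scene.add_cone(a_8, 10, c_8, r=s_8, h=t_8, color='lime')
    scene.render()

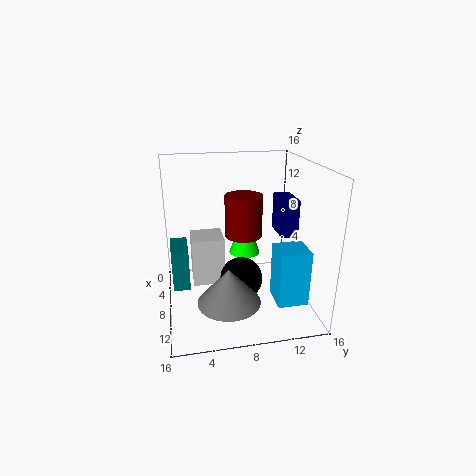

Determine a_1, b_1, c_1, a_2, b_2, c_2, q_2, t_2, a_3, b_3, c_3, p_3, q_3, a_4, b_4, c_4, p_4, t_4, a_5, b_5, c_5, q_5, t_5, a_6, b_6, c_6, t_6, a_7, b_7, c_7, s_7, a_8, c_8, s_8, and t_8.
a_1 = 7.5; b_1 = 8.5; c_1 = 2.5; a_2 = 8; b_2 = 12; c_2 = 0.5; q_2 = 3.5; t_2 = 6.5; a_3 = 3; b_3 = 13.5; c_3 = 7; p_3 = 4; q_3 = 2; a_4 = 1; b_4 = 3; c_4 = 0.5; p_4 = 4; t_4 = 6; a_5 = 2; b_5 = 0.5; c_5 = 1; q_5 = 2; t_5 = 5; a_6 = 8.5; b_6 = 8.5; c_6 = 8.5; t_6 = 4.5; a_7 = 10.5; b_7 = 6.5; c_7 = 1.5; s_7 = 3.5; a_8 = 2.5; c_8 = 3.5; s_8 = 2; t_8 = 5.5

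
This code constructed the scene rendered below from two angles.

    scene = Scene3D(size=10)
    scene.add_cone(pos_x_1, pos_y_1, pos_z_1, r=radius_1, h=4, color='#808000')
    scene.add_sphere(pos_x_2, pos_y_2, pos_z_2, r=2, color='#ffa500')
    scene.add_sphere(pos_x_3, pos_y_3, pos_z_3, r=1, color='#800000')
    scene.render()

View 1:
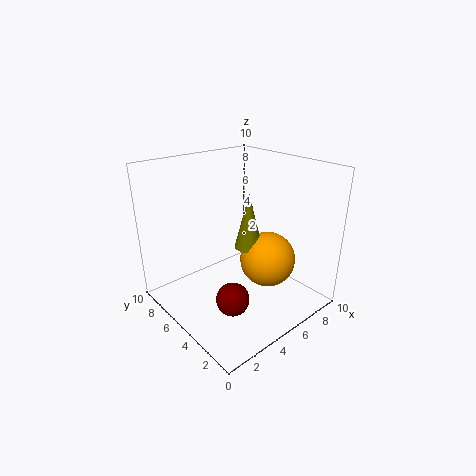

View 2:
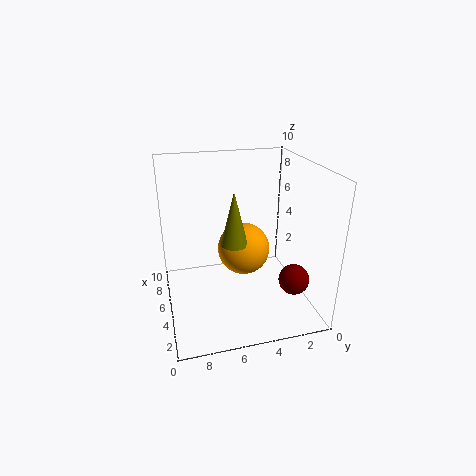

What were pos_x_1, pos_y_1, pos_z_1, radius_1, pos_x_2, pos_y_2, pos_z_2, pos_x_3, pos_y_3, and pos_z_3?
pos_x_1 = 6; pos_y_1 = 5; pos_z_1 = 4; radius_1 = 1; pos_x_2 = 7; pos_y_2 = 4; pos_z_2 = 3; pos_x_3 = 2; pos_y_3 = 2; pos_z_3 = 3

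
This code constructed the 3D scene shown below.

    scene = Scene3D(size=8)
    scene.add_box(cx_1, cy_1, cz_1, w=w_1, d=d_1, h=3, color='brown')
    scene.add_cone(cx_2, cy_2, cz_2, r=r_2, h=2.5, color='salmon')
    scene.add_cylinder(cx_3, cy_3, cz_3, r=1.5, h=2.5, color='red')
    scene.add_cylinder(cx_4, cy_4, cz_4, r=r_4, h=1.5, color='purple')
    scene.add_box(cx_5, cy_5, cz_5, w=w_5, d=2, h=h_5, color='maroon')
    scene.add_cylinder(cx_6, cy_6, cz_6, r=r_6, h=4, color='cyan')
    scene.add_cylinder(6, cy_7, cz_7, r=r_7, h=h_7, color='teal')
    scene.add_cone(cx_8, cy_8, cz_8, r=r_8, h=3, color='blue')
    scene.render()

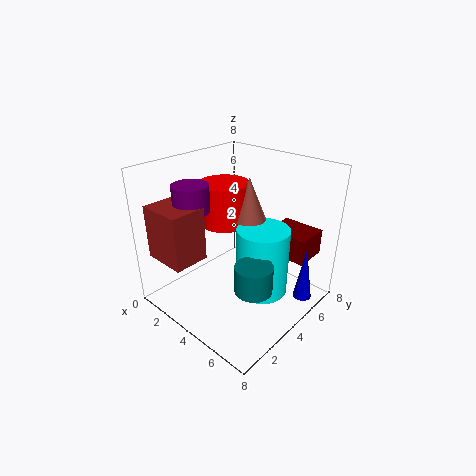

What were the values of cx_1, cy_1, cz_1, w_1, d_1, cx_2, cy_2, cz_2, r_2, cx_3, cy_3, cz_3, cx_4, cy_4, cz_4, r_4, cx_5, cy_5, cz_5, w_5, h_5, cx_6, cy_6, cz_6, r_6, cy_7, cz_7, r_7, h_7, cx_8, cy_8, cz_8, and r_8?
cx_1 = 0.5
cy_1 = 0.5
cz_1 = 3
w_1 = 2.5
d_1 = 2
cx_2 = 3.5
cy_2 = 5.5
cz_2 = 4.5
r_2 = 1
cx_3 = 2
cy_3 = 5
cz_3 = 4
cx_4 = 2
cy_4 = 2.5
cz_4 = 5.5
r_4 = 1
cx_5 = 4.5
cy_5 = 6
cz_5 = 2.5
w_5 = 2.5
h_5 = 1.5
cx_6 = 5
cy_6 = 5
cz_6 = 0.5
r_6 = 1.5
cy_7 = 3
cz_7 = 2
r_7 = 1
h_7 = 1.5
cx_8 = 7.5
cy_8 = 5.5
cz_8 = 1
r_8 = 0.5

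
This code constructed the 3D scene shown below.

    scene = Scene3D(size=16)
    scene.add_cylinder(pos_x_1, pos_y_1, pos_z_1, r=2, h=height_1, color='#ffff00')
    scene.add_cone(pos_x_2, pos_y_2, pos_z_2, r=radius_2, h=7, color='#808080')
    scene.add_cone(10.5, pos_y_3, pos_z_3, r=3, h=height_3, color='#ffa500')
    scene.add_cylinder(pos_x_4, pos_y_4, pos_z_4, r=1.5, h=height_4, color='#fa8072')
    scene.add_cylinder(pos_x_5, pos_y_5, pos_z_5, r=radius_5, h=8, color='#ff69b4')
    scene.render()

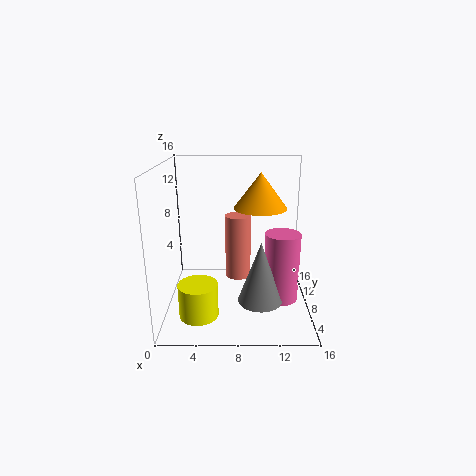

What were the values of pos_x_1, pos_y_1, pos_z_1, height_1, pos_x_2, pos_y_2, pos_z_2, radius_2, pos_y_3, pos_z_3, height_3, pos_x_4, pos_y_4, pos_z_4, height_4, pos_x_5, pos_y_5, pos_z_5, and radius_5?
pos_x_1 = 4; pos_y_1 = 3; pos_z_1 = 1.5; height_1 = 3.5; pos_x_2 = 10.5; pos_y_2 = 6.5; pos_z_2 = 1; radius_2 = 2.5; pos_y_3 = 9.5; pos_z_3 = 11; height_3 = 4; pos_x_4 = 8; pos_y_4 = 10; pos_z_4 = 2.5; height_4 = 7.5; pos_x_5 = 13; pos_y_5 = 8; pos_z_5 = 0.5; radius_5 = 2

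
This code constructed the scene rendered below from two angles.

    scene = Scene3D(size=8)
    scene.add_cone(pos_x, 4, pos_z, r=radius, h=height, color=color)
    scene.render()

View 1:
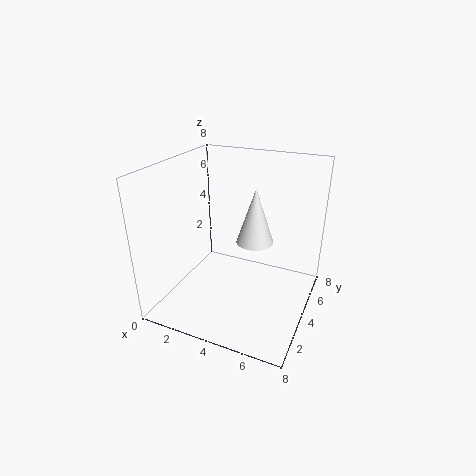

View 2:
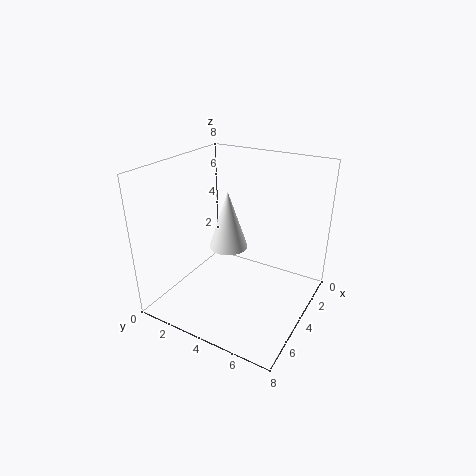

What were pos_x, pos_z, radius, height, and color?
pos_x = 5, pos_z = 4, radius = 1, height = 3, color = 'white'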